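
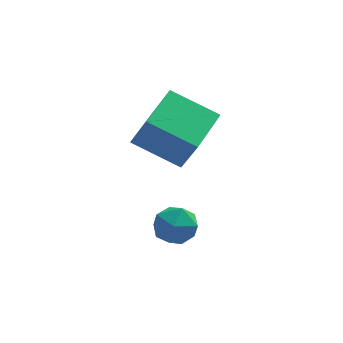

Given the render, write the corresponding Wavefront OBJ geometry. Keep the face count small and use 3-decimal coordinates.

v -4.787 -2.235 1.856
v -4.297 -2.71 3.112
v -4.003 -0.547 2.189
v -3.513 -1.023 3.445
v -3.227 -2.797 1.035
v -2.737 -3.273 2.291
v -2.443 -1.11 1.368
v -1.953 -1.585 2.624
v -3.593 -3.012 -0.677
v -2.815 -3.229 -0.873
v -4.045 -4.171 -1.187
v -3.267 -4.388 -1.383
v -3.499 -4.35 -0.586
v -3.22 -3.634 -0.271
v -3.64 -3.766 -1.789
v -3.361 -3.05 -1.474
v -2.845 -3.695 -1.561
v -2.757 -4.056 -0.818
v -4.103 -3.344 -1.242
v -4.015 -3.705 -0.499
f 2 4 1
f 5 2 1
f 1 4 3
f 3 5 1
f 2 8 4
f 6 2 5
f 6 8 2
f 4 8 3
f 7 5 3
f 3 8 7
f 7 6 5
f 8 6 7
f 9 20 14
f 9 14 10
f 9 10 16
f 9 16 19
f 9 19 20
f 10 14 18
f 14 20 13
f 20 19 11
f 19 16 15
f 16 10 17
f 12 18 13
f 12 13 11
f 12 11 15
f 12 15 17
f 12 17 18
f 13 18 14
f 11 13 20
f 15 11 19
f 17 15 16
f 18 17 10



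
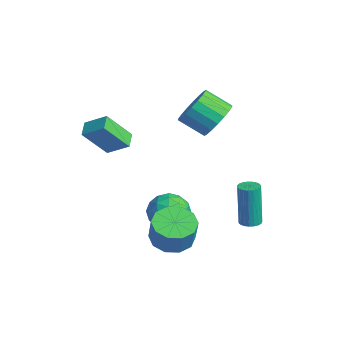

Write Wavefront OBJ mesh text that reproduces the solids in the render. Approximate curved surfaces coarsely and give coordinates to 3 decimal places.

v 0.299 0.786 -3.238
v 1.229 0.339 -3.035
v 0.151 -0.159 -4.645
v 1.081 -0.606 -4.442
v 0.254 -0.81 -3.825
v 0.346 -0.226 -2.956
v 1.034 0.406 -4.724
v 1.126 0.99 -3.855
v 1.683 0.104 -3.954
v 1.201 -0.647 -3.398
v 0.179 0.827 -4.282
v -0.303 0.076 -3.726
v 0.777 0.646 -3.013
v 0.603 -0.466 -4.667
v 0.117 -0.586 -4.304
v 0.664 -0.848 -4.185
v 0.258 0.314 -2.966
v 0.804 0.051 -2.847
v 0.231 -0.624 -3.311
v 0.576 0.129 -4.833
v 1.122 -0.134 -4.714
v 0.716 1.028 -3.495
v 1.263 0.766 -3.376
v 1.149 0.804 -4.369
v 1.591 0.245 -3.434
v 1.504 -0.311 -4.261
v 1.476 0.284 -4.427
v 1.53 0.627 -3.916
v 1.307 -0.197 -3.107
v 1.22 -0.753 -3.934
v 0.734 -0.872 -3.572
v 0.788 -0.529 -3.061
v 1.574 -0.335 -3.647
v 0.16 0.933 -3.746
v 0.073 0.377 -4.573
v 0.592 0.709 -4.619
v 0.646 1.052 -4.108
v -0.124 0.491 -3.419
v -0.211 -0.065 -4.246
v -0.15 -0.447 -3.764
v -0.096 -0.104 -3.253
v -0.194 0.515 -4.033
v 2.662 -0.661 -4.025
v 3.6 -0.737 -4.416
v 4.137 -0.855 -3.107
v 3.198 -0.779 -2.715
v 3.482 -0.127 -4.313
v 4.018 -0.245 -3.003
v 3.049 0.279 -4.099
v 3.586 0.162 -2.79
v 2.469 0.326 -3.857
v 3.006 0.209 -2.548
v 1.963 -0.004 -3.679
v 2.499 -0.121 -2.37
v 1.723 -0.585 -3.633
v 2.26 -0.703 -2.324
v 1.842 -1.195 -3.737
v 2.378 -1.313 -2.427
v 2.274 -1.602 -3.95
v 2.811 -1.719 -2.641
v 2.854 -1.649 -4.192
v 3.391 -1.766 -2.883
v 3.361 -1.319 -4.37
v 3.897 -1.436 -3.061
v -0.264 2.974 0.779
v 0.516 2.874 1.473
v -0.315 1.965 2.276
v -1.096 2.066 1.581
v 0.277 3.239 1.639
v -0.555 2.331 2.441
v -0.07 3.552 1.634
v -0.902 2.643 2.436
v -0.456 3.751 1.459
v -1.287 2.842 2.262
v -0.803 3.795 1.15
v -1.635 2.887 1.953
v -1.044 3.677 0.767
v -1.875 2.769 1.57
v -1.131 3.42 0.387
v -1.962 2.512 1.19
v -1.045 3.075 0.084
v -1.876 2.166 0.887
v -0.805 2.709 -0.081
v -1.637 1.801 0.721
v -0.458 2.397 -0.076
v -1.29 1.488 0.726
v -0.073 2.198 0.098
v -0.904 1.289 0.901
v 0.275 2.153 0.407
v -0.557 1.245 1.21
v 0.515 2.271 0.79
v -0.316 1.363 1.593
v 0.602 2.528 1.17
v -0.229 1.62 1.973
v 3.277 2.824 -3.702
v 3.789 2.754 -3.641
v 3.534 2.787 -1.476
v 3.023 2.856 -1.538
v 3.773 2.97 -3.646
v 3.519 3.002 -1.481
v 3.672 3.16 -3.661
v 3.417 3.193 -1.496
v 3.502 3.292 -3.683
v 3.247 3.325 -1.518
v 3.293 3.344 -3.708
v 3.039 3.376 -1.543
v 3.082 3.305 -3.733
v 2.827 3.337 -1.568
v 2.904 3.183 -3.752
v 2.65 3.215 -1.587
v 2.791 2.999 -3.762
v 2.537 3.031 -1.597
v 2.762 2.785 -3.762
v 2.508 2.817 -1.598
v 2.822 2.577 -3.752
v 2.568 2.61 -1.587
v 2.961 2.412 -3.733
v 2.706 2.445 -1.569
v 3.154 2.319 -3.709
v 2.9 2.351 -1.544
v 3.369 2.312 -3.684
v 3.114 2.345 -1.519
v 3.568 2.394 -3.662
v 3.313 2.427 -1.497
v 3.716 2.551 -3.647
v 3.462 2.583 -1.482
v -3.25 -2.235 0.333
v -2.48 -1.475 0.997
v -3.154 -1.062 -1.12
v -2.385 -0.302 -0.456
v -2.575 -2.658 0.036
v -1.806 -1.898 0.7
v -2.48 -1.485 -1.417
v -1.71 -0.725 -0.753
f 1 38 17
f 38 12 41
f 17 41 6
f 38 41 17
f 1 17 13
f 17 6 18
f 13 18 2
f 17 18 13
f 1 13 22
f 13 2 23
f 22 23 8
f 13 23 22
f 1 22 34
f 22 8 37
f 34 37 11
f 22 37 34
f 1 34 38
f 34 11 42
f 38 42 12
f 34 42 38
f 2 18 29
f 18 6 32
f 29 32 10
f 18 32 29
f 6 41 19
f 41 12 40
f 19 40 5
f 41 40 19
f 12 42 39
f 42 11 35
f 39 35 3
f 42 35 39
f 11 37 36
f 37 8 24
f 36 24 7
f 37 24 36
f 8 23 28
f 23 2 25
f 28 25 9
f 23 25 28
f 4 30 16
f 30 10 31
f 16 31 5
f 30 31 16
f 4 16 14
f 16 5 15
f 14 15 3
f 16 15 14
f 4 14 21
f 14 3 20
f 21 20 7
f 14 20 21
f 4 21 26
f 21 7 27
f 26 27 9
f 21 27 26
f 4 26 30
f 26 9 33
f 30 33 10
f 26 33 30
f 5 31 19
f 31 10 32
f 19 32 6
f 31 32 19
f 3 15 39
f 15 5 40
f 39 40 12
f 15 40 39
f 7 20 36
f 20 3 35
f 36 35 11
f 20 35 36
f 9 27 28
f 27 7 24
f 28 24 8
f 27 24 28
f 10 33 29
f 33 9 25
f 29 25 2
f 33 25 29
f 44 43 47
f 44 47 45
f 45 47 48
f 45 48 46
f 47 43 49
f 47 49 48
f 48 49 50
f 48 50 46
f 49 43 51
f 49 51 50
f 50 51 52
f 50 52 46
f 51 43 53
f 51 53 52
f 52 53 54
f 52 54 46
f 53 43 55
f 53 55 54
f 54 55 56
f 54 56 46
f 55 43 57
f 55 57 56
f 56 57 58
f 56 58 46
f 57 43 59
f 57 59 58
f 58 59 60
f 58 60 46
f 59 43 61
f 59 61 60
f 60 61 62
f 60 62 46
f 61 43 63
f 61 63 62
f 62 63 64
f 62 64 46
f 63 43 44
f 63 44 64
f 64 44 45
f 64 45 46
f 66 65 69
f 66 69 67
f 67 69 70
f 67 70 68
f 69 65 71
f 69 71 70
f 70 71 72
f 70 72 68
f 71 65 73
f 71 73 72
f 72 73 74
f 72 74 68
f 73 65 75
f 73 75 74
f 74 75 76
f 74 76 68
f 75 65 77
f 75 77 76
f 76 77 78
f 76 78 68
f 77 65 79
f 77 79 78
f 78 79 80
f 78 80 68
f 79 65 81
f 79 81 80
f 80 81 82
f 80 82 68
f 81 65 83
f 81 83 82
f 82 83 84
f 82 84 68
f 83 65 85
f 83 85 84
f 84 85 86
f 84 86 68
f 85 65 87
f 85 87 86
f 86 87 88
f 86 88 68
f 87 65 89
f 87 89 88
f 88 89 90
f 88 90 68
f 89 65 91
f 89 91 90
f 90 91 92
f 90 92 68
f 91 65 93
f 91 93 92
f 92 93 94
f 92 94 68
f 93 65 66
f 93 66 94
f 94 66 67
f 94 67 68
f 96 95 99
f 96 99 97
f 97 99 100
f 97 100 98
f 99 95 101
f 99 101 100
f 100 101 102
f 100 102 98
f 101 95 103
f 101 103 102
f 102 103 104
f 102 104 98
f 103 95 105
f 103 105 104
f 104 105 106
f 104 106 98
f 105 95 107
f 105 107 106
f 106 107 108
f 106 108 98
f 107 95 109
f 107 109 108
f 108 109 110
f 108 110 98
f 109 95 111
f 109 111 110
f 110 111 112
f 110 112 98
f 111 95 113
f 111 113 112
f 112 113 114
f 112 114 98
f 113 95 115
f 113 115 114
f 114 115 116
f 114 116 98
f 115 95 117
f 115 117 116
f 116 117 118
f 116 118 98
f 117 95 119
f 117 119 118
f 118 119 120
f 118 120 98
f 119 95 121
f 119 121 120
f 120 121 122
f 120 122 98
f 121 95 123
f 121 123 122
f 122 123 124
f 122 124 98
f 123 95 125
f 123 125 124
f 124 125 126
f 124 126 98
f 125 95 96
f 125 96 126
f 126 96 97
f 126 97 98
f 128 130 127
f 131 128 127
f 127 130 129
f 129 131 127
f 128 134 130
f 132 128 131
f 132 134 128
f 130 134 129
f 133 131 129
f 129 134 133
f 133 132 131
f 134 132 133



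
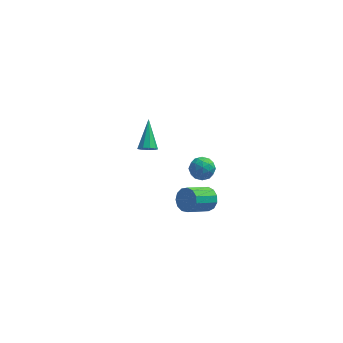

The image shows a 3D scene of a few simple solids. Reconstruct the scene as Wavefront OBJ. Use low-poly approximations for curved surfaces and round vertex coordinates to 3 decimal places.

v 0.345 -0.143 0.026
v 0.704 0.028 -0.606
v 0.716 -1.288 -0.074
v 1.075 -1.117 -0.706
v 1.321 -0.851 -0.053
v 1.092 -0.144 0.009
v 0.328 -1.116 -0.689
v 0.099 -0.409 -0.627
v 0.694 -0.573 -1.048
v 1.307 -0.409 -0.655
v 0.113 -0.851 -0.025
v 0.726 -0.687 0.368
v 0.492 0.043 -0.281
v 0.928 -1.303 -0.399
v 1.072 -1.147 -0.015
v 1.283 -1.046 -0.387
v 0.72 -0.058 0.08
v 0.931 0.043 -0.291
v 1.293 -0.474 0.034
v 0.489 -1.303 -0.389
v 0.7 -1.202 -0.76
v 0.137 -0.214 -0.293
v 0.348 -0.113 -0.665
v 0.127 -0.786 -0.714
v 0.697 -0.21 -0.912
v 0.915 -0.883 -0.971
v 0.476 -0.883 -0.961
v 0.341 -0.466 -0.924
v 1.057 -0.113 -0.681
v 1.275 -0.786 -0.74
v 1.42 -0.63 -0.356
v 1.285 -0.214 -0.32
v 1.051 -0.467 -0.941
v 0.145 -0.474 0.06
v 0.363 -1.147 0.001
v 0.135 -1.046 -0.36
v 0 -0.63 -0.324
v 0.505 -0.377 0.291
v 0.723 -1.05 0.232
v 1.079 -0.794 0.244
v 0.944 -0.377 0.281
v 0.369 -0.793 0.261
v -2.14 3.069 -2.574
v -1.736 3.29 -2.91
v -2.06 4.611 -1.466
v -2.089 3.399 -3.036
v -2.465 3.353 -2.946
v -2.69 3.175 -2.681
v -2.657 2.947 -2.367
v -2.382 2.776 -2.149
v -1.994 2.743 -2.13
v -1.675 2.862 -2.319
v -1.573 3.078 -2.627
v 0.895 -2.829 -0.597
v 1.239 -2.647 0.009
v 0.149 -3.429 0.863
v -0.195 -3.611 0.257
v 0.971 -2.352 -0.063
v -0.119 -3.134 0.791
v 0.678 -2.208 -0.304
v -0.412 -2.99 0.549
v 0.455 -2.261 -0.639
v -0.635 -3.043 0.215
v 0.371 -2.495 -0.96
v -0.719 -3.277 -0.106
v 0.454 -2.834 -1.165
v -0.636 -3.616 -0.312
v 0.676 -3.172 -1.191
v -0.414 -3.954 -0.337
v 0.969 -3.401 -1.027
v -0.121 -4.183 -0.174
v 1.238 -3.449 -0.727
v 0.148 -4.231 0.126
v 1.398 -3.299 -0.386
v 0.308 -4.081 0.468
v 1.398 -3 -0.111
v 0.308 -3.783 0.742
f 1 38 17
f 38 12 41
f 17 41 6
f 38 41 17
f 1 17 13
f 17 6 18
f 13 18 2
f 17 18 13
f 1 13 22
f 13 2 23
f 22 23 8
f 13 23 22
f 1 22 34
f 22 8 37
f 34 37 11
f 22 37 34
f 1 34 38
f 34 11 42
f 38 42 12
f 34 42 38
f 2 18 29
f 18 6 32
f 29 32 10
f 18 32 29
f 6 41 19
f 41 12 40
f 19 40 5
f 41 40 19
f 12 42 39
f 42 11 35
f 39 35 3
f 42 35 39
f 11 37 36
f 37 8 24
f 36 24 7
f 37 24 36
f 8 23 28
f 23 2 25
f 28 25 9
f 23 25 28
f 4 30 16
f 30 10 31
f 16 31 5
f 30 31 16
f 4 16 14
f 16 5 15
f 14 15 3
f 16 15 14
f 4 14 21
f 14 3 20
f 21 20 7
f 14 20 21
f 4 21 26
f 21 7 27
f 26 27 9
f 21 27 26
f 4 26 30
f 26 9 33
f 30 33 10
f 26 33 30
f 5 31 19
f 31 10 32
f 19 32 6
f 31 32 19
f 3 15 39
f 15 5 40
f 39 40 12
f 15 40 39
f 7 20 36
f 20 3 35
f 36 35 11
f 20 35 36
f 9 27 28
f 27 7 24
f 28 24 8
f 27 24 28
f 10 33 29
f 33 9 25
f 29 25 2
f 33 25 29
f 44 43 46
f 44 46 45
f 46 43 47
f 46 47 45
f 47 43 48
f 47 48 45
f 48 43 49
f 48 49 45
f 49 43 50
f 49 50 45
f 50 43 51
f 50 51 45
f 51 43 52
f 51 52 45
f 52 43 53
f 52 53 45
f 53 43 44
f 53 44 45
f 55 54 58
f 55 58 56
f 56 58 59
f 56 59 57
f 58 54 60
f 58 60 59
f 59 60 61
f 59 61 57
f 60 54 62
f 60 62 61
f 61 62 63
f 61 63 57
f 62 54 64
f 62 64 63
f 63 64 65
f 63 65 57
f 64 54 66
f 64 66 65
f 65 66 67
f 65 67 57
f 66 54 68
f 66 68 67
f 67 68 69
f 67 69 57
f 68 54 70
f 68 70 69
f 69 70 71
f 69 71 57
f 70 54 72
f 70 72 71
f 71 72 73
f 71 73 57
f 72 54 74
f 72 74 73
f 73 74 75
f 73 75 57
f 74 54 76
f 74 76 75
f 75 76 77
f 75 77 57
f 76 54 55
f 76 55 77
f 77 55 56
f 77 56 57



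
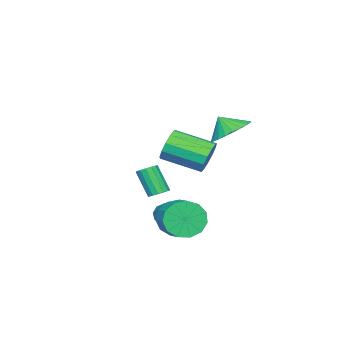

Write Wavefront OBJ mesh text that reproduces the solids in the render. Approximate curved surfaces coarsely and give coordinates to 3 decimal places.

v -1.378 -0.165 -2.404
v -0.911 -0.21 -2.882
v -0.322 0.305 -1.416
v -1.07 0.173 -2.894
v -1.347 0.426 -2.718
v -1.635 0.453 -2.423
v -1.826 0.245 -2.12
v -1.845 -0.12 -1.925
v -1.686 -0.503 -1.914
v -1.409 -0.756 -2.089
v -1.12 -0.783 -2.385
v -0.93 -0.575 -2.688
v -2.89 1.11 0.889
v -2.515 1.476 1.633
v -1.975 -0.384 2.275
v -2.35 -0.75 1.531
v -3.003 1.375 1.752
v -2.464 -0.484 2.394
v -3.456 1.19 1.597
v -2.916 -0.669 2.24
v -3.728 0.98 1.217
v -3.189 -0.88 1.86
v -3.735 0.811 0.733
v -3.196 -1.049 1.376
v -3.473 0.736 0.298
v -2.934 -1.123 0.941
v -3.026 0.781 0.051
v -2.487 -1.079 0.694
v -2.536 0.929 0.07
v -1.996 -0.93 0.713
v -2.158 1.135 0.348
v -1.618 -0.724 0.991
v -2.012 1.333 0.799
v -1.473 -0.526 1.441
v -2.145 1.46 1.277
v -1.606 -0.399 1.92
v 0.66 1.61 -1.465
v 1.201 1.547 -2.339
v 1.821 2.286 -2.01
v 1.28 2.35 -1.135
v 0.783 1.938 -2.433
v 1.403 2.678 -2.104
v 0.326 2.226 -2.22
v 0.946 2.966 -1.89
v -0.024 2.318 -1.767
v 0.596 3.058 -1.437
v -0.158 2.185 -1.218
v 0.462 2.925 -0.888
v -0.032 1.87 -0.747
v 0.588 2.61 -0.418
v 0.314 1.472 -0.504
v 0.934 2.212 -0.175
v 0.77 1.118 -0.567
v 1.39 1.858 -0.237
v 1.191 0.92 -0.914
v 1.811 1.66 -0.584
v 1.443 0.941 -1.436
v 2.063 1.681 -1.107
v 1.447 1.175 -1.968
v 2.067 1.915 -1.638
v -3.757 -2.068 -2.408
v -3.507 -1.667 -2.127
v -3.732 -2.491 -0.751
v -3.983 -2.892 -1.032
v -3.782 -1.595 -2.129
v -4.007 -2.418 -0.753
v -4.051 -1.649 -2.206
v -4.276 -2.473 -0.829
v -4.241 -1.816 -2.337
v -4.466 -2.64 -0.96
v -4.301 -2.05 -2.487
v -4.527 -2.874 -1.11
v -4.216 -2.289 -2.616
v -4.442 -3.113 -1.239
v -4.008 -2.469 -2.689
v -4.233 -3.293 -1.313
v -3.733 -2.542 -2.687
v -3.958 -3.365 -1.311
v -3.464 -2.487 -2.611
v -3.689 -3.311 -1.234
v -3.274 -2.32 -2.48
v -3.499 -3.144 -1.103
v -3.213 -2.086 -2.33
v -3.439 -2.91 -0.953
v -3.298 -1.847 -2.201
v -3.524 -2.671 -0.824
v -1.026 3.274 3.522
v -0.551 4.044 4.055
v -0.954 2.666 4.338
v -0.944 4.117 4.143
v -1.35 4.061 4.137
v -1.706 3.885 4.038
v -1.959 3.617 3.859
v -2.07 3.296 3.63
v -2.022 2.972 3.384
v -1.822 2.694 3.159
v -1.501 2.504 2.99
v -1.107 2.432 2.901
v -0.702 2.487 2.907
v -0.345 2.663 3.007
v -0.092 2.932 3.185
v 0.018 3.252 3.414
v -0.03 3.576 3.66
v -0.23 3.855 3.885
f 2 1 4
f 2 4 3
f 4 1 5
f 4 5 3
f 5 1 6
f 5 6 3
f 6 1 7
f 6 7 3
f 7 1 8
f 7 8 3
f 8 1 9
f 8 9 3
f 9 1 10
f 9 10 3
f 10 1 11
f 10 11 3
f 11 1 12
f 11 12 3
f 12 1 2
f 12 2 3
f 14 13 17
f 14 17 15
f 15 17 18
f 15 18 16
f 17 13 19
f 17 19 18
f 18 19 20
f 18 20 16
f 19 13 21
f 19 21 20
f 20 21 22
f 20 22 16
f 21 13 23
f 21 23 22
f 22 23 24
f 22 24 16
f 23 13 25
f 23 25 24
f 24 25 26
f 24 26 16
f 25 13 27
f 25 27 26
f 26 27 28
f 26 28 16
f 27 13 29
f 27 29 28
f 28 29 30
f 28 30 16
f 29 13 31
f 29 31 30
f 30 31 32
f 30 32 16
f 31 13 33
f 31 33 32
f 32 33 34
f 32 34 16
f 33 13 35
f 33 35 34
f 34 35 36
f 34 36 16
f 35 13 14
f 35 14 36
f 36 14 15
f 36 15 16
f 38 37 41
f 38 41 39
f 39 41 42
f 39 42 40
f 41 37 43
f 41 43 42
f 42 43 44
f 42 44 40
f 43 37 45
f 43 45 44
f 44 45 46
f 44 46 40
f 45 37 47
f 45 47 46
f 46 47 48
f 46 48 40
f 47 37 49
f 47 49 48
f 48 49 50
f 48 50 40
f 49 37 51
f 49 51 50
f 50 51 52
f 50 52 40
f 51 37 53
f 51 53 52
f 52 53 54
f 52 54 40
f 53 37 55
f 53 55 54
f 54 55 56
f 54 56 40
f 55 37 57
f 55 57 56
f 56 57 58
f 56 58 40
f 57 37 59
f 57 59 58
f 58 59 60
f 58 60 40
f 59 37 38
f 59 38 60
f 60 38 39
f 60 39 40
f 62 61 65
f 62 65 63
f 63 65 66
f 63 66 64
f 65 61 67
f 65 67 66
f 66 67 68
f 66 68 64
f 67 61 69
f 67 69 68
f 68 69 70
f 68 70 64
f 69 61 71
f 69 71 70
f 70 71 72
f 70 72 64
f 71 61 73
f 71 73 72
f 72 73 74
f 72 74 64
f 73 61 75
f 73 75 74
f 74 75 76
f 74 76 64
f 75 61 77
f 75 77 76
f 76 77 78
f 76 78 64
f 77 61 79
f 77 79 78
f 78 79 80
f 78 80 64
f 79 61 81
f 79 81 80
f 80 81 82
f 80 82 64
f 81 61 83
f 81 83 82
f 82 83 84
f 82 84 64
f 83 61 85
f 83 85 84
f 84 85 86
f 84 86 64
f 85 61 62
f 85 62 86
f 86 62 63
f 86 63 64
f 88 87 90
f 88 90 89
f 90 87 91
f 90 91 89
f 91 87 92
f 91 92 89
f 92 87 93
f 92 93 89
f 93 87 94
f 93 94 89
f 94 87 95
f 94 95 89
f 95 87 96
f 95 96 89
f 96 87 97
f 96 97 89
f 97 87 98
f 97 98 89
f 98 87 99
f 98 99 89
f 99 87 100
f 99 100 89
f 100 87 101
f 100 101 89
f 101 87 102
f 101 102 89
f 102 87 103
f 102 103 89
f 103 87 104
f 103 104 89
f 104 87 88
f 104 88 89



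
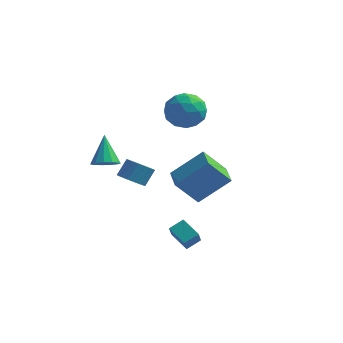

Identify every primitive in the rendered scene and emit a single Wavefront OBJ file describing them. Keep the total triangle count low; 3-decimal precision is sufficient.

v -1.988 -1.92 -0.013
v -1.478 -1.529 -0.455
v -1.203 -0.909 0.411
v -1.712 -1.3 0.853
v -1.771 -1.345 -0.494
v -1.495 -0.725 0.372
v -2.106 -1.276 -0.437
v -1.83 -0.656 0.429
v -2.418 -1.334 -0.296
v -2.142 -0.714 0.57
v -2.644 -1.508 -0.099
v -2.369 -0.888 0.767
v -2.741 -1.764 0.115
v -2.466 -1.144 0.981
v -2.689 -2.051 0.304
v -2.413 -1.43 1.169
v -2.497 -2.311 0.429
v -2.222 -1.691 1.295
v -2.205 -2.495 0.468
v -1.929 -1.875 1.334
v -1.87 -2.564 0.411
v -1.594 -1.944 1.277
v -1.558 -2.506 0.27
v -1.282 -1.886 1.136
v -1.331 -2.332 0.073
v -1.056 -1.712 0.939
v -1.234 -2.076 -0.141
v -0.959 -1.456 0.725
v -1.287 -1.79 -0.329
v -1.011 -1.169 0.536
v -3.558 -1.468 0.632
v -2.862 -1.138 0.624
v -4.002 -0.492 2.128
v -3.12 -0.886 0.383
v -3.517 -0.818 0.221
v -3.927 -0.957 0.189
v -4.219 -1.258 0.299
v -4.302 -1.626 0.514
v -4.148 -1.943 0.767
v -3.807 -2.11 0.977
v -3.387 -2.072 1.078
v -3.021 -1.843 1.037
v -2.825 -1.495 0.868
v 1.795 -2.533 -0.441
v 0.815 -3.151 0.91
v 1.083 -1.317 -0.402
v 0.103 -1.935 0.95
v 3.217 -1.745 0.95
v 2.237 -2.363 2.302
v 2.505 -0.529 0.99
v 1.525 -1.147 2.341
v -1.382 4.781 2.521
v -0.594 4.34 1.716
v -1.846 2.96 3.064
v -1.058 2.519 2.259
v -0.659 3.11 3.236
v -0.372 4.235 2.9
v -2.068 3.065 1.88
v -1.781 4.19 1.544
v -1.018 3.28 1.32
v -0.147 3.307 2.158
v -2.293 3.993 2.622
v -1.422 4.02 3.46
v -0.947 4.721 2.071
v -1.493 2.579 2.709
v -1.258 2.927 3.283
v -0.795 2.668 2.81
v -0.816 4.659 2.767
v -0.353 4.4 2.294
v -0.391 3.676 3.187
v -2.087 2.9 2.486
v -1.624 2.641 2.013
v -1.645 4.632 1.97
v -1.182 4.373 1.497
v -2.049 3.624 1.593
v -0.734 3.838 1.365
v -1.006 2.767 1.684
v -1.6 3.088 1.461
v -1.431 3.75 1.264
v -0.221 3.854 1.858
v -0.494 2.784 2.177
v -0.259 3.131 2.751
v -0.091 3.793 2.553
v -0.471 3.231 1.625
v -1.946 4.516 2.603
v -2.219 3.446 2.922
v -2.349 3.507 2.227
v -2.181 4.169 2.029
v -1.434 4.533 3.096
v -1.706 3.462 3.415
v -1.009 3.55 3.516
v -0.84 4.212 3.319
v -1.969 4.069 3.155
v 1.371 -2.994 -3.619
v 1.511 -3.693 -2.742
v 0.391 -2.511 -3.077
v 0.531 -3.21 -2.2
v 1.889 -2.39 -3.22
v 2.029 -3.089 -2.343
v 0.909 -1.907 -2.678
v 1.049 -2.606 -1.801
f 2 1 5
f 2 5 3
f 3 5 6
f 3 6 4
f 5 1 7
f 5 7 6
f 6 7 8
f 6 8 4
f 7 1 9
f 7 9 8
f 8 9 10
f 8 10 4
f 9 1 11
f 9 11 10
f 10 11 12
f 10 12 4
f 11 1 13
f 11 13 12
f 12 13 14
f 12 14 4
f 13 1 15
f 13 15 14
f 14 15 16
f 14 16 4
f 15 1 17
f 15 17 16
f 16 17 18
f 16 18 4
f 17 1 19
f 17 19 18
f 18 19 20
f 18 20 4
f 19 1 21
f 19 21 20
f 20 21 22
f 20 22 4
f 21 1 23
f 21 23 22
f 22 23 24
f 22 24 4
f 23 1 25
f 23 25 24
f 24 25 26
f 24 26 4
f 25 1 27
f 25 27 26
f 26 27 28
f 26 28 4
f 27 1 29
f 27 29 28
f 28 29 30
f 28 30 4
f 29 1 2
f 29 2 30
f 30 2 3
f 30 3 4
f 32 31 34
f 32 34 33
f 34 31 35
f 34 35 33
f 35 31 36
f 35 36 33
f 36 31 37
f 36 37 33
f 37 31 38
f 37 38 33
f 38 31 39
f 38 39 33
f 39 31 40
f 39 40 33
f 40 31 41
f 40 41 33
f 41 31 42
f 41 42 33
f 42 31 43
f 42 43 33
f 43 31 32
f 43 32 33
f 45 47 44
f 48 45 44
f 44 47 46
f 46 48 44
f 45 51 47
f 49 45 48
f 49 51 45
f 47 51 46
f 50 48 46
f 46 51 50
f 50 49 48
f 51 49 50
f 52 89 68
f 89 63 92
f 68 92 57
f 89 92 68
f 52 68 64
f 68 57 69
f 64 69 53
f 68 69 64
f 52 64 73
f 64 53 74
f 73 74 59
f 64 74 73
f 52 73 85
f 73 59 88
f 85 88 62
f 73 88 85
f 52 85 89
f 85 62 93
f 89 93 63
f 85 93 89
f 53 69 80
f 69 57 83
f 80 83 61
f 69 83 80
f 57 92 70
f 92 63 91
f 70 91 56
f 92 91 70
f 63 93 90
f 93 62 86
f 90 86 54
f 93 86 90
f 62 88 87
f 88 59 75
f 87 75 58
f 88 75 87
f 59 74 79
f 74 53 76
f 79 76 60
f 74 76 79
f 55 81 67
f 81 61 82
f 67 82 56
f 81 82 67
f 55 67 65
f 67 56 66
f 65 66 54
f 67 66 65
f 55 65 72
f 65 54 71
f 72 71 58
f 65 71 72
f 55 72 77
f 72 58 78
f 77 78 60
f 72 78 77
f 55 77 81
f 77 60 84
f 81 84 61
f 77 84 81
f 56 82 70
f 82 61 83
f 70 83 57
f 82 83 70
f 54 66 90
f 66 56 91
f 90 91 63
f 66 91 90
f 58 71 87
f 71 54 86
f 87 86 62
f 71 86 87
f 60 78 79
f 78 58 75
f 79 75 59
f 78 75 79
f 61 84 80
f 84 60 76
f 80 76 53
f 84 76 80
f 95 97 94
f 98 95 94
f 94 97 96
f 96 98 94
f 95 101 97
f 99 95 98
f 99 101 95
f 97 101 96
f 100 98 96
f 96 101 100
f 100 99 98
f 101 99 100



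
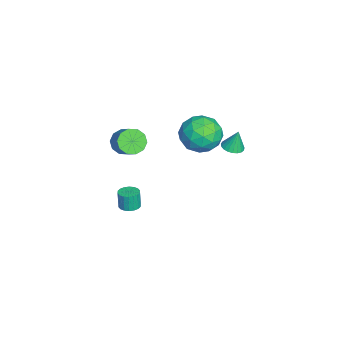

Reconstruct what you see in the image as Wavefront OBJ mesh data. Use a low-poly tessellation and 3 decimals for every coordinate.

v 1.246 1.389 4.146
v 2.177 1.374 3.311
v 0.223 0.046 3.029
v 1.154 0.031 2.194
v 1.325 -0.462 3.331
v 1.958 0.367 4.021
v 0.442 1.053 2.319
v 1.075 1.882 3.009
v 1.681 1.166 2.182
v 2.226 0.23 2.807
v 0.174 1.19 3.533
v 0.719 0.254 4.158
v 1.802 1.499 3.827
v 0.598 -0.079 2.513
v 0.699 -0.369 3.181
v 1.247 -0.378 2.69
v 1.673 0.908 4.244
v 2.22 0.899 3.753
v 1.719 -0.181 3.765
v 0.18 0.521 2.587
v 0.727 0.512 2.096
v 1.153 1.798 3.65
v 1.701 1.789 3.159
v 0.681 1.601 2.575
v 2.057 1.368 2.672
v 1.455 0.579 2.015
v 1.037 1.18 2.089
v 1.409 1.667 2.495
v 2.378 0.818 3.039
v 1.776 0.029 2.383
v 1.877 -0.261 3.051
v 2.249 0.226 3.457
v 2.086 0.696 2.376
v 0.624 1.391 3.957
v 0.022 0.602 3.301
v 0.151 1.194 2.883
v 0.523 1.681 3.289
v 0.945 0.841 4.325
v 0.343 0.052 3.668
v 0.991 -0.247 3.845
v 1.363 0.24 4.251
v 0.314 0.724 3.964
v 0.883 2.375 1.982
v 1.478 2.147 2.039
v 0.877 2.665 3.198
v 1.522 2.402 1.978
v 1.456 2.653 1.918
v 1.291 2.856 1.87
v 1.055 2.975 1.84
v 0.789 2.991 1.835
v 0.54 2.901 1.856
v 0.35 2.72 1.898
v 0.252 2.479 1.955
v 0.263 2.22 2.016
v 0.381 1.988 2.072
v 0.586 1.823 2.112
v 0.842 1.754 2.129
v 1.106 1.792 2.122
v 1.33 1.931 2.089
v -0.574 -3.467 0.866
v -0.123 -3.232 0.198
v 0.786 -2.738 0.985
v 0.334 -2.973 1.654
v -0.442 -2.842 0.321
v 0.467 -2.348 1.109
v -0.811 -2.69 0.652
v 0.097 -2.196 1.44
v -1.091 -2.835 1.066
v -0.182 -2.341 1.853
v -1.173 -3.221 1.402
v -0.264 -2.727 2.19
v -1.026 -3.702 1.535
v -0.117 -3.208 2.322
v -0.707 -4.092 1.411
v 0.202 -3.598 2.199
v -0.337 -4.244 1.08
v 0.571 -3.75 1.868
v -0.058 -4.099 0.667
v 0.851 -3.605 1.454
v 0.024 -3.713 0.33
v 0.933 -3.219 1.118
v -0.513 -3.254 -4.535
v -0.103 -3.718 -4.507
v -0.237 -3.77 -3.417
v -0.647 -3.306 -3.445
v 0.055 -3.494 -4.477
v -0.078 -3.547 -3.387
v 0.101 -3.222 -4.458
v -0.032 -3.275 -3.368
v 0.025 -2.957 -4.455
v -0.108 -3.01 -3.364
v -0.157 -2.751 -4.467
v -0.291 -2.803 -3.377
v -0.41 -2.644 -4.493
v -0.544 -2.696 -3.403
v -0.684 -2.658 -4.527
v -0.817 -2.71 -3.437
v -0.923 -2.79 -4.563
v -1.057 -2.842 -3.473
v -1.082 -3.013 -4.593
v -1.215 -3.066 -3.503
v -1.128 -3.285 -4.612
v -1.261 -3.338 -3.522
v -1.052 -3.55 -4.616
v -1.185 -3.603 -3.525
v -0.869 -3.757 -4.603
v -1.003 -3.809 -3.513
v -0.616 -3.864 -4.577
v -0.75 -3.916 -3.487
v -0.343 -3.85 -4.543
v -0.476 -3.902 -3.453
f 1 38 17
f 38 12 41
f 17 41 6
f 38 41 17
f 1 17 13
f 17 6 18
f 13 18 2
f 17 18 13
f 1 13 22
f 13 2 23
f 22 23 8
f 13 23 22
f 1 22 34
f 22 8 37
f 34 37 11
f 22 37 34
f 1 34 38
f 34 11 42
f 38 42 12
f 34 42 38
f 2 18 29
f 18 6 32
f 29 32 10
f 18 32 29
f 6 41 19
f 41 12 40
f 19 40 5
f 41 40 19
f 12 42 39
f 42 11 35
f 39 35 3
f 42 35 39
f 11 37 36
f 37 8 24
f 36 24 7
f 37 24 36
f 8 23 28
f 23 2 25
f 28 25 9
f 23 25 28
f 4 30 16
f 30 10 31
f 16 31 5
f 30 31 16
f 4 16 14
f 16 5 15
f 14 15 3
f 16 15 14
f 4 14 21
f 14 3 20
f 21 20 7
f 14 20 21
f 4 21 26
f 21 7 27
f 26 27 9
f 21 27 26
f 4 26 30
f 26 9 33
f 30 33 10
f 26 33 30
f 5 31 19
f 31 10 32
f 19 32 6
f 31 32 19
f 3 15 39
f 15 5 40
f 39 40 12
f 15 40 39
f 7 20 36
f 20 3 35
f 36 35 11
f 20 35 36
f 9 27 28
f 27 7 24
f 28 24 8
f 27 24 28
f 10 33 29
f 33 9 25
f 29 25 2
f 33 25 29
f 44 43 46
f 44 46 45
f 46 43 47
f 46 47 45
f 47 43 48
f 47 48 45
f 48 43 49
f 48 49 45
f 49 43 50
f 49 50 45
f 50 43 51
f 50 51 45
f 51 43 52
f 51 52 45
f 52 43 53
f 52 53 45
f 53 43 54
f 53 54 45
f 54 43 55
f 54 55 45
f 55 43 56
f 55 56 45
f 56 43 57
f 56 57 45
f 57 43 58
f 57 58 45
f 58 43 59
f 58 59 45
f 59 43 44
f 59 44 45
f 61 60 64
f 61 64 62
f 62 64 65
f 62 65 63
f 64 60 66
f 64 66 65
f 65 66 67
f 65 67 63
f 66 60 68
f 66 68 67
f 67 68 69
f 67 69 63
f 68 60 70
f 68 70 69
f 69 70 71
f 69 71 63
f 70 60 72
f 70 72 71
f 71 72 73
f 71 73 63
f 72 60 74
f 72 74 73
f 73 74 75
f 73 75 63
f 74 60 76
f 74 76 75
f 75 76 77
f 75 77 63
f 76 60 78
f 76 78 77
f 77 78 79
f 77 79 63
f 78 60 80
f 78 80 79
f 79 80 81
f 79 81 63
f 80 60 61
f 80 61 81
f 81 61 62
f 81 62 63
f 83 82 86
f 83 86 84
f 84 86 87
f 84 87 85
f 86 82 88
f 86 88 87
f 87 88 89
f 87 89 85
f 88 82 90
f 88 90 89
f 89 90 91
f 89 91 85
f 90 82 92
f 90 92 91
f 91 92 93
f 91 93 85
f 92 82 94
f 92 94 93
f 93 94 95
f 93 95 85
f 94 82 96
f 94 96 95
f 95 96 97
f 95 97 85
f 96 82 98
f 96 98 97
f 97 98 99
f 97 99 85
f 98 82 100
f 98 100 99
f 99 100 101
f 99 101 85
f 100 82 102
f 100 102 101
f 101 102 103
f 101 103 85
f 102 82 104
f 102 104 103
f 103 104 105
f 103 105 85
f 104 82 106
f 104 106 105
f 105 106 107
f 105 107 85
f 106 82 108
f 106 108 107
f 107 108 109
f 107 109 85
f 108 82 110
f 108 110 109
f 109 110 111
f 109 111 85
f 110 82 83
f 110 83 111
f 111 83 84
f 111 84 85



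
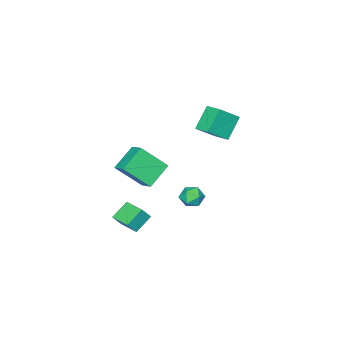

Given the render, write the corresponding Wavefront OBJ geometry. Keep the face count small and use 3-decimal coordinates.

v 1.503 -3.452 -0.157
v 1.843 -2.521 0.344
v 2.838 -3.446 -1.075
v 3.178 -2.516 -0.574
v 2.422 -4.504 1.174
v 2.762 -3.574 1.675
v 3.757 -4.499 0.256
v 4.097 -3.568 0.757
v 3.448 -4.376 -4.221
v 2.452 -4.276 -3.506
v 3.654 -3.097 -4.111
v 2.658 -2.998 -3.396
v 3.962 -4.522 -3.484
v 2.966 -4.423 -2.769
v 4.168 -3.244 -3.374
v 3.172 -3.144 -2.659
v -1.374 -1.395 3.222
v -0.301 -1.803 4.125
v -1.199 -0.371 3.477
v -0.126 -0.778 4.379
v -0.354 -1.282 2.061
v 0.719 -1.689 2.963
v -0.179 -0.257 2.315
v 0.894 -0.665 3.218
v 1.617 -0.637 -1.991
v 2.166 -0.952 -1.636
v 0.874 -1.428 -1.544
v 1.423 -1.743 -1.189
v 1.193 -1.083 -0.992
v 1.653 -0.595 -1.268
v 1.387 -1.785 -1.912
v 1.847 -1.297 -2.188
v 2.024 -1.662 -1.587
v 1.904 -1.228 -1.018
v 1.136 -1.152 -2.162
v 1.016 -0.718 -1.593
f 2 4 1
f 5 2 1
f 1 4 3
f 3 5 1
f 2 8 4
f 6 2 5
f 6 8 2
f 4 8 3
f 7 5 3
f 3 8 7
f 7 6 5
f 8 6 7
f 10 12 9
f 13 10 9
f 9 12 11
f 11 13 9
f 10 16 12
f 14 10 13
f 14 16 10
f 12 16 11
f 15 13 11
f 11 16 15
f 15 14 13
f 16 14 15
f 18 20 17
f 21 18 17
f 17 20 19
f 19 21 17
f 18 24 20
f 22 18 21
f 22 24 18
f 20 24 19
f 23 21 19
f 19 24 23
f 23 22 21
f 24 22 23
f 25 36 30
f 25 30 26
f 25 26 32
f 25 32 35
f 25 35 36
f 26 30 34
f 30 36 29
f 36 35 27
f 35 32 31
f 32 26 33
f 28 34 29
f 28 29 27
f 28 27 31
f 28 31 33
f 28 33 34
f 29 34 30
f 27 29 36
f 31 27 35
f 33 31 32
f 34 33 26



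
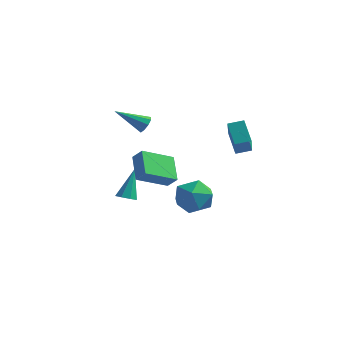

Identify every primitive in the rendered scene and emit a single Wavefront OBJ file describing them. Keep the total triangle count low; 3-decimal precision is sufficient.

v 3.2 -2.786 2.402
v 2.477 -1.993 3.316
v 2.772 -1.6 1.034
v 2.049 -0.807 1.948
v 3.911 -2.333 2.572
v 3.188 -1.54 3.486
v 3.483 -1.147 1.204
v 2.76 -0.354 2.118
v -1.492 -3.146 2.947
v -1.318 -2.851 3.39
v -2.888 -3.774 3.913
v -1.559 -2.641 3.179
v -1.768 -2.667 2.859
v -1.848 -2.917 2.581
v -1.762 -3.275 2.474
v -1.549 -3.572 2.588
v -1.309 -3.67 2.87
v -1.155 -3.523 3.189
v -1.159 -3.199 3.394
v -0.811 -4.63 0.339
v -1.557 -3.428 1.188
v -1.386 -4.549 -0.281
v -2.133 -3.347 0.568
v 0.333 -3.293 -0.548
v -0.414 -2.091 0.301
v -0.243 -3.212 -1.168
v -0.989 -2.01 -0.319
v 0.443 -2.101 -1.469
v 1.588 -1.96 -1.646
v 0.592 -3.92 -1.954
v 1.737 -3.779 -2.131
v 1.303 -3.729 -1.049
v 1.211 -2.605 -0.749
v 0.969 -3.275 -2.851
v 0.877 -2.151 -2.551
v 1.913 -2.685 -2.5
v 2.12 -2.966 -1.386
v 0.06 -2.914 -2.214
v 0.267 -3.195 -1.1
v -3.803 -0.693 -4.29
v -3.366 -1.079 -4.052
v -3.777 0.373 -2.61
v -3.173 -0.707 -4.291
v -3.349 -0.327 -4.529
v -3.791 -0.162 -4.628
v -4.24 -0.308 -4.528
v -4.433 -0.679 -4.289
v -4.256 -1.059 -4.05
v -3.814 -1.225 -3.952
f 2 4 1
f 5 2 1
f 1 4 3
f 3 5 1
f 2 8 4
f 6 2 5
f 6 8 2
f 4 8 3
f 7 5 3
f 3 8 7
f 7 6 5
f 8 6 7
f 10 9 12
f 10 12 11
f 12 9 13
f 12 13 11
f 13 9 14
f 13 14 11
f 14 9 15
f 14 15 11
f 15 9 16
f 15 16 11
f 16 9 17
f 16 17 11
f 17 9 18
f 17 18 11
f 18 9 19
f 18 19 11
f 19 9 10
f 19 10 11
f 21 23 20
f 24 21 20
f 20 23 22
f 22 24 20
f 21 27 23
f 25 21 24
f 25 27 21
f 23 27 22
f 26 24 22
f 22 27 26
f 26 25 24
f 27 25 26
f 28 39 33
f 28 33 29
f 28 29 35
f 28 35 38
f 28 38 39
f 29 33 37
f 33 39 32
f 39 38 30
f 38 35 34
f 35 29 36
f 31 37 32
f 31 32 30
f 31 30 34
f 31 34 36
f 31 36 37
f 32 37 33
f 30 32 39
f 34 30 38
f 36 34 35
f 37 36 29
f 41 40 43
f 41 43 42
f 43 40 44
f 43 44 42
f 44 40 45
f 44 45 42
f 45 40 46
f 45 46 42
f 46 40 47
f 46 47 42
f 47 40 48
f 47 48 42
f 48 40 49
f 48 49 42
f 49 40 41
f 49 41 42



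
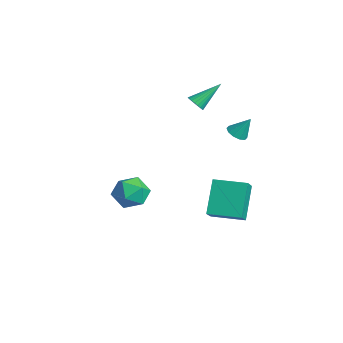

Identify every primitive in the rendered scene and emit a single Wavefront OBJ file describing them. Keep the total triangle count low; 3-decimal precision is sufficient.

v 0.793 2.108 -2.135
v 1.625 1.464 -1.273
v 1.863 3.467 -2.151
v 2.695 2.824 -1.289
v 1.825 1.276 -3.751
v 2.657 0.633 -2.889
v 2.895 2.636 -3.767
v 3.727 1.992 -2.905
v 2.598 -2.99 -0.002
v 3.302 -3.146 -0.679
v 3.338 -3.994 0.999
v 4.042 -4.15 0.322
v 3.971 -3.271 0.768
v 3.514 -2.65 0.15
v 3.126 -4.49 0.17
v 2.669 -3.869 -0.448
v 3.628 -4.073 -0.572
v 4.15 -3.319 -0.203
v 2.49 -3.821 0.523
v 3.012 -3.067 0.892
v -0.245 1.415 3.047
v -0.042 1.123 3.441
v -0.275 2.805 4.093
v 0.13 1.195 3.35
v 0.245 1.3 3.214
v 0.285 1.422 3.052
v 0.244 1.544 2.89
v 0.129 1.645 2.751
v -0.043 1.712 2.658
v -0.246 1.733 2.624
v -0.449 1.706 2.654
v -0.621 1.634 2.744
v -0.735 1.529 2.881
v -0.775 1.407 3.043
v -0.735 1.286 3.205
v -0.62 1.184 3.344
v -0.447 1.118 3.437
v -0.245 1.096 3.471
v 2.7 2.179 2.384
v 3.252 2.043 2.27
v 3.04 2.721 3.376
v 3.183 2.361 2.119
v 2.929 2.609 2.07
v 2.588 2.694 2.141
v 2.29 2.581 2.305
v 2.148 2.315 2.499
v 2.217 1.997 2.649
v 2.471 1.749 2.698
v 2.812 1.664 2.627
v 3.11 1.777 2.464
f 2 4 1
f 5 2 1
f 1 4 3
f 3 5 1
f 2 8 4
f 6 2 5
f 6 8 2
f 4 8 3
f 7 5 3
f 3 8 7
f 7 6 5
f 8 6 7
f 9 20 14
f 9 14 10
f 9 10 16
f 9 16 19
f 9 19 20
f 10 14 18
f 14 20 13
f 20 19 11
f 19 16 15
f 16 10 17
f 12 18 13
f 12 13 11
f 12 11 15
f 12 15 17
f 12 17 18
f 13 18 14
f 11 13 20
f 15 11 19
f 17 15 16
f 18 17 10
f 22 21 24
f 22 24 23
f 24 21 25
f 24 25 23
f 25 21 26
f 25 26 23
f 26 21 27
f 26 27 23
f 27 21 28
f 27 28 23
f 28 21 29
f 28 29 23
f 29 21 30
f 29 30 23
f 30 21 31
f 30 31 23
f 31 21 32
f 31 32 23
f 32 21 33
f 32 33 23
f 33 21 34
f 33 34 23
f 34 21 35
f 34 35 23
f 35 21 36
f 35 36 23
f 36 21 37
f 36 37 23
f 37 21 38
f 37 38 23
f 38 21 22
f 38 22 23
f 40 39 42
f 40 42 41
f 42 39 43
f 42 43 41
f 43 39 44
f 43 44 41
f 44 39 45
f 44 45 41
f 45 39 46
f 45 46 41
f 46 39 47
f 46 47 41
f 47 39 48
f 47 48 41
f 48 39 49
f 48 49 41
f 49 39 50
f 49 50 41
f 50 39 40
f 50 40 41



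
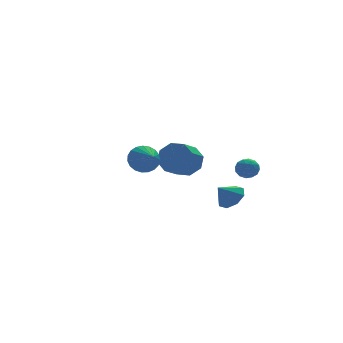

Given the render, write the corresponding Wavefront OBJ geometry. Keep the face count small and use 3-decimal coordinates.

v -2.168 -0.421 0.509
v -1.426 -0.2 0.987
v -2.192 -1.859 1.211
v -1.705 -0.084 1.215
v -2.063 -0.026 1.321
v -2.44 -0.036 1.287
v -2.769 -0.113 1.118
v -2.995 -0.244 0.843
v -3.077 -0.405 0.511
v -3.003 -0.569 0.178
v -2.783 -0.707 -0.097
v -2.458 -0.796 -0.268
v -2.082 -0.821 -0.305
v -1.721 -0.776 -0.2
v -1.437 -0.67 0.026
v -1.28 -0.521 0.336
v -1.276 -0.355 0.676
v 2.224 4.149 -2.014
v 2.829 4.186 -1.096
v 1.802 3.428 -0.388
v 1.196 3.391 -1.306
v 2.301 4.84 -1.161
v 1.274 4.081 -0.453
v 1.729 5.088 -1.725
v 0.702 4.33 -1.018
v 1.446 4.787 -2.459
v 0.419 4.028 -1.751
v 1.618 4.112 -2.932
v 0.591 3.354 -2.224
v 2.146 3.459 -2.867
v 1.119 2.7 -2.159
v 2.718 3.21 -2.302
v 1.691 2.452 -1.595
v 3.001 3.512 -1.569
v 1.974 2.753 -0.861
v 2.023 -2.817 -0.188
v 2.563 -2.457 -0.433
v 2.717 -3.423 0.453
v 3.257 -3.063 0.208
v 2.795 -2.755 0.624
v 2.365 -2.381 0.228
v 2.915 -3.499 -0.208
v 2.485 -3.125 -0.604
v 3.114 -2.878 -0.445
v 3.04 -2.418 0.07
v 2.24 -3.462 -0.05
v 2.166 -3.002 0.465
v 2.232 -2.584 -0.367
v 3.048 -3.296 0.387
v 2.777 -3.116 0.631
v 3.094 -2.904 0.488
v 2.116 -2.539 0.022
v 2.433 -2.327 -0.122
v 2.57 -2.503 0.499
v 2.847 -3.553 0.142
v 3.164 -3.341 -0.002
v 2.186 -2.976 -0.468
v 2.503 -2.764 -0.611
v 2.71 -3.377 -0.479
v 2.873 -2.619 -0.518
v 3.282 -2.976 -0.141
v 3.08 -3.232 -0.386
v 2.828 -3.012 -0.619
v 2.83 -2.349 -0.215
v 3.238 -2.705 0.162
v 2.966 -2.525 0.406
v 2.714 -2.305 0.173
v 3.154 -2.597 -0.223
v 2.042 -3.175 -0.142
v 2.45 -3.531 0.235
v 2.566 -3.575 -0.153
v 2.314 -3.355 -0.386
v 1.998 -2.904 0.161
v 2.407 -3.261 0.538
v 2.452 -2.868 0.639
v 2.2 -2.648 0.406
v 2.126 -3.283 0.243
v 1.694 -3.024 -1.899
v 2.109 -3.725 -1.567
v 0.886 -3.096 -1.041
v 2.333 -3.146 -1.307
v 2.183 -2.495 -1.394
v 1.746 -2.154 -1.777
v 1.278 -2.323 -2.231
v 1.054 -2.902 -2.491
v 1.204 -3.553 -2.404
v 1.641 -3.894 -2.021
f 2 1 4
f 2 4 3
f 4 1 5
f 4 5 3
f 5 1 6
f 5 6 3
f 6 1 7
f 6 7 3
f 7 1 8
f 7 8 3
f 8 1 9
f 8 9 3
f 9 1 10
f 9 10 3
f 10 1 11
f 10 11 3
f 11 1 12
f 11 12 3
f 12 1 13
f 12 13 3
f 13 1 14
f 13 14 3
f 14 1 15
f 14 15 3
f 15 1 16
f 15 16 3
f 16 1 17
f 16 17 3
f 17 1 2
f 17 2 3
f 19 18 22
f 19 22 20
f 20 22 23
f 20 23 21
f 22 18 24
f 22 24 23
f 23 24 25
f 23 25 21
f 24 18 26
f 24 26 25
f 25 26 27
f 25 27 21
f 26 18 28
f 26 28 27
f 27 28 29
f 27 29 21
f 28 18 30
f 28 30 29
f 29 30 31
f 29 31 21
f 30 18 32
f 30 32 31
f 31 32 33
f 31 33 21
f 32 18 34
f 32 34 33
f 33 34 35
f 33 35 21
f 34 18 19
f 34 19 35
f 35 19 20
f 35 20 21
f 36 73 52
f 73 47 76
f 52 76 41
f 73 76 52
f 36 52 48
f 52 41 53
f 48 53 37
f 52 53 48
f 36 48 57
f 48 37 58
f 57 58 43
f 48 58 57
f 36 57 69
f 57 43 72
f 69 72 46
f 57 72 69
f 36 69 73
f 69 46 77
f 73 77 47
f 69 77 73
f 37 53 64
f 53 41 67
f 64 67 45
f 53 67 64
f 41 76 54
f 76 47 75
f 54 75 40
f 76 75 54
f 47 77 74
f 77 46 70
f 74 70 38
f 77 70 74
f 46 72 71
f 72 43 59
f 71 59 42
f 72 59 71
f 43 58 63
f 58 37 60
f 63 60 44
f 58 60 63
f 39 65 51
f 65 45 66
f 51 66 40
f 65 66 51
f 39 51 49
f 51 40 50
f 49 50 38
f 51 50 49
f 39 49 56
f 49 38 55
f 56 55 42
f 49 55 56
f 39 56 61
f 56 42 62
f 61 62 44
f 56 62 61
f 39 61 65
f 61 44 68
f 65 68 45
f 61 68 65
f 40 66 54
f 66 45 67
f 54 67 41
f 66 67 54
f 38 50 74
f 50 40 75
f 74 75 47
f 50 75 74
f 42 55 71
f 55 38 70
f 71 70 46
f 55 70 71
f 44 62 63
f 62 42 59
f 63 59 43
f 62 59 63
f 45 68 64
f 68 44 60
f 64 60 37
f 68 60 64
f 79 78 81
f 79 81 80
f 81 78 82
f 81 82 80
f 82 78 83
f 82 83 80
f 83 78 84
f 83 84 80
f 84 78 85
f 84 85 80
f 85 78 86
f 85 86 80
f 86 78 87
f 86 87 80
f 87 78 79
f 87 79 80



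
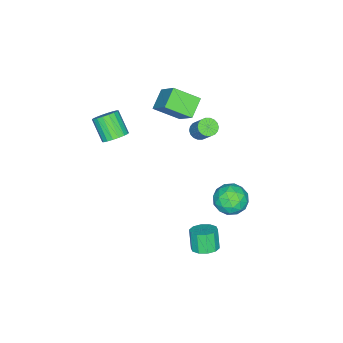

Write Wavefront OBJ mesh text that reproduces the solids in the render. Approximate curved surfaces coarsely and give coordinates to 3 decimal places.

v -2.2 2.591 -1.258
v -1.256 2.419 -1.604
v -2.764 1.341 -2.176
v -1.82 1.169 -2.522
v -2.05 0.973 -1.548
v -1.701 1.746 -0.98
v -2.319 2.014 -2.8
v -1.97 2.787 -2.232
v -1.329 2.063 -2.557
v -1.163 1.419 -1.783
v -2.857 2.341 -1.997
v -2.691 1.697 -1.223
v -1.679 2.615 -1.35
v -2.341 1.145 -2.43
v -2.476 1.03 -1.857
v -1.922 0.929 -2.061
v -1.94 2.219 -0.984
v -1.385 2.118 -1.187
v -1.852 1.268 -1.154
v -2.635 1.642 -2.593
v -2.08 1.541 -2.796
v -2.098 2.831 -1.719
v -1.544 2.73 -1.923
v -2.168 2.492 -2.626
v -1.167 2.304 -2.114
v -1.498 1.57 -2.653
v -1.792 2.066 -2.817
v -1.587 2.52 -2.483
v -1.069 1.926 -1.659
v -1.401 1.191 -2.199
v -1.536 1.076 -1.626
v -1.331 1.53 -1.292
v -1.112 1.717 -2.219
v -2.619 2.569 -1.581
v -2.951 1.834 -2.121
v -2.689 2.23 -2.488
v -2.484 2.684 -2.154
v -2.522 2.19 -1.127
v -2.853 1.456 -1.666
v -2.433 1.24 -1.297
v -2.228 1.694 -0.963
v -2.908 2.043 -1.561
v 0.76 -3.44 3.279
v 1.307 -3.231 3.715
v 0.828 -4.152 4.757
v 0.28 -4.36 4.321
v 1.07 -3.022 3.791
v 0.591 -3.942 4.833
v 0.772 -2.896 3.766
v 0.293 -3.816 4.807
v 0.471 -2.877 3.644
v -0.008 -3.797 4.685
v 0.228 -2.97 3.45
v -0.251 -3.89 4.491
v 0.09 -3.156 3.222
v -0.39 -4.076 4.264
v 0.084 -3.398 3.006
v -0.395 -4.318 4.047
v 0.212 -3.648 2.843
v -0.267 -4.569 3.885
v 0.449 -3.858 2.767
v -0.03 -4.778 3.809
v 0.747 -3.984 2.793
v 0.268 -4.904 3.834
v 1.048 -4.003 2.915
v 0.569 -4.923 3.956
v 1.291 -3.91 3.109
v 0.812 -4.83 4.15
v 1.43 -3.724 3.336
v 0.95 -4.644 4.378
v 1.435 -3.482 3.553
v 0.956 -4.402 4.594
v 2.755 3.095 -0.765
v 3.257 3.527 -0.458
v 2.887 3.197 0.612
v 2.385 2.765 0.305
v 2.88 3.769 -0.514
v 2.51 3.439 0.556
v 2.456 3.753 -0.666
v 2.085 3.423 0.405
v 2.146 3.486 -0.856
v 1.775 3.156 0.215
v 2.068 3.07 -1.011
v 1.698 2.74 0.06
v 2.253 2.663 -1.072
v 1.883 2.333 -0.002
v 2.63 2.421 -1.016
v 2.26 2.091 0.054
v 3.055 2.437 -0.865
v 2.684 2.107 0.206
v 3.365 2.704 -0.675
v 2.994 2.374 0.396
v 3.442 3.12 -0.52
v 3.072 2.79 0.551
v -2.509 -3.22 2.982
v -3.602 -3.347 3.636
v -3.133 -1.939 2.19
v -4.226 -2.066 2.844
v -1.834 -2.054 4.336
v -2.927 -2.181 4.99
v -2.458 -0.773 3.544
v -3.551 -0.9 4.198
v -3.906 -1.157 0.863
v -3.603 -0.809 0.512
v -3.13 -0.016 1.706
v -3.434 -0.363 2.057
v -3.832 -0.691 0.524
v -3.36 0.102 1.719
v -4.076 -0.666 0.604
v -3.604 0.127 1.799
v -4.287 -0.738 0.735
v -3.814 0.055 1.93
v -4.422 -0.893 0.891
v -3.949 -0.099 2.086
v -4.455 -1.1 1.042
v -3.982 -0.306 2.237
v -4.379 -1.318 1.157
v -3.907 -0.525 2.352
v -4.21 -1.504 1.214
v -3.737 -0.711 2.408
v -3.98 -1.622 1.201
v -3.508 -0.829 2.396
v -3.736 -1.647 1.121
v -3.264 -0.854 2.316
v -3.526 -1.575 0.99
v -3.053 -0.782 2.185
v -3.391 -1.421 0.834
v -2.918 -0.627 2.029
v -3.358 -1.214 0.683
v -2.885 -0.42 1.878
v -3.433 -0.995 0.568
v -2.961 -0.202 1.763
f 1 38 17
f 38 12 41
f 17 41 6
f 38 41 17
f 1 17 13
f 17 6 18
f 13 18 2
f 17 18 13
f 1 13 22
f 13 2 23
f 22 23 8
f 13 23 22
f 1 22 34
f 22 8 37
f 34 37 11
f 22 37 34
f 1 34 38
f 34 11 42
f 38 42 12
f 34 42 38
f 2 18 29
f 18 6 32
f 29 32 10
f 18 32 29
f 6 41 19
f 41 12 40
f 19 40 5
f 41 40 19
f 12 42 39
f 42 11 35
f 39 35 3
f 42 35 39
f 11 37 36
f 37 8 24
f 36 24 7
f 37 24 36
f 8 23 28
f 23 2 25
f 28 25 9
f 23 25 28
f 4 30 16
f 30 10 31
f 16 31 5
f 30 31 16
f 4 16 14
f 16 5 15
f 14 15 3
f 16 15 14
f 4 14 21
f 14 3 20
f 21 20 7
f 14 20 21
f 4 21 26
f 21 7 27
f 26 27 9
f 21 27 26
f 4 26 30
f 26 9 33
f 30 33 10
f 26 33 30
f 5 31 19
f 31 10 32
f 19 32 6
f 31 32 19
f 3 15 39
f 15 5 40
f 39 40 12
f 15 40 39
f 7 20 36
f 20 3 35
f 36 35 11
f 20 35 36
f 9 27 28
f 27 7 24
f 28 24 8
f 27 24 28
f 10 33 29
f 33 9 25
f 29 25 2
f 33 25 29
f 44 43 47
f 44 47 45
f 45 47 48
f 45 48 46
f 47 43 49
f 47 49 48
f 48 49 50
f 48 50 46
f 49 43 51
f 49 51 50
f 50 51 52
f 50 52 46
f 51 43 53
f 51 53 52
f 52 53 54
f 52 54 46
f 53 43 55
f 53 55 54
f 54 55 56
f 54 56 46
f 55 43 57
f 55 57 56
f 56 57 58
f 56 58 46
f 57 43 59
f 57 59 58
f 58 59 60
f 58 60 46
f 59 43 61
f 59 61 60
f 60 61 62
f 60 62 46
f 61 43 63
f 61 63 62
f 62 63 64
f 62 64 46
f 63 43 65
f 63 65 64
f 64 65 66
f 64 66 46
f 65 43 67
f 65 67 66
f 66 67 68
f 66 68 46
f 67 43 69
f 67 69 68
f 68 69 70
f 68 70 46
f 69 43 71
f 69 71 70
f 70 71 72
f 70 72 46
f 71 43 44
f 71 44 72
f 72 44 45
f 72 45 46
f 74 73 77
f 74 77 75
f 75 77 78
f 75 78 76
f 77 73 79
f 77 79 78
f 78 79 80
f 78 80 76
f 79 73 81
f 79 81 80
f 80 81 82
f 80 82 76
f 81 73 83
f 81 83 82
f 82 83 84
f 82 84 76
f 83 73 85
f 83 85 84
f 84 85 86
f 84 86 76
f 85 73 87
f 85 87 86
f 86 87 88
f 86 88 76
f 87 73 89
f 87 89 88
f 88 89 90
f 88 90 76
f 89 73 91
f 89 91 90
f 90 91 92
f 90 92 76
f 91 73 93
f 91 93 92
f 92 93 94
f 92 94 76
f 93 73 74
f 93 74 94
f 94 74 75
f 94 75 76
f 96 98 95
f 99 96 95
f 95 98 97
f 97 99 95
f 96 102 98
f 100 96 99
f 100 102 96
f 98 102 97
f 101 99 97
f 97 102 101
f 101 100 99
f 102 100 101
f 104 103 107
f 104 107 105
f 105 107 108
f 105 108 106
f 107 103 109
f 107 109 108
f 108 109 110
f 108 110 106
f 109 103 111
f 109 111 110
f 110 111 112
f 110 112 106
f 111 103 113
f 111 113 112
f 112 113 114
f 112 114 106
f 113 103 115
f 113 115 114
f 114 115 116
f 114 116 106
f 115 103 117
f 115 117 116
f 116 117 118
f 116 118 106
f 117 103 119
f 117 119 118
f 118 119 120
f 118 120 106
f 119 103 121
f 119 121 120
f 120 121 122
f 120 122 106
f 121 103 123
f 121 123 122
f 122 123 124
f 122 124 106
f 123 103 125
f 123 125 124
f 124 125 126
f 124 126 106
f 125 103 127
f 125 127 126
f 126 127 128
f 126 128 106
f 127 103 129
f 127 129 128
f 128 129 130
f 128 130 106
f 129 103 131
f 129 131 130
f 130 131 132
f 130 132 106
f 131 103 104
f 131 104 132
f 132 104 105
f 132 105 106



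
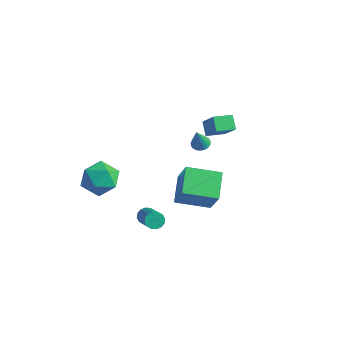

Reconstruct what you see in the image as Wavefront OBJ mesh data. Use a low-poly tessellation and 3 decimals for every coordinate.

v 2.043 -3.174 -1.142
v 2.411 -3.068 -1.536
v 3.886 -3.941 -0.393
v 3.517 -4.046 0.002
v 2.416 -2.839 -1.368
v 3.891 -3.711 -0.224
v 2.321 -2.699 -1.138
v 3.796 -3.572 0.005
v 2.151 -2.687 -0.91
v 3.626 -3.559 0.233
v 1.953 -2.805 -0.744
v 3.427 -3.677 0.4
v 1.778 -3.022 -0.684
v 3.253 -3.894 0.459
v 1.674 -3.279 -0.747
v 3.149 -4.152 0.396
v 1.669 -3.509 -0.916
v 3.144 -4.381 0.228
v 1.764 -3.648 -1.145
v 3.239 -4.521 -0.002
v 1.934 -3.661 -1.373
v 3.409 -4.533 -0.23
v 2.133 -3.543 -1.54
v 3.607 -4.415 -0.396
v 2.307 -3.326 -1.599
v 3.782 -4.198 -0.456
v 2.478 -1.526 -0.756
v 3.47 -1.939 0.931
v 1.549 -0.271 0.097
v 2.54 -0.684 1.784
v 3.88 -0.156 -1.244
v 4.871 -0.569 0.443
v 2.95 1.099 -0.391
v 3.942 0.686 1.296
v 0.743 2.78 1.266
v 0.132 3.17 1.926
v 1.236 3.808 1.115
v 0.625 4.198 1.775
v 1.875 2.422 2.525
v 1.264 2.812 3.185
v 2.368 3.45 2.374
v 1.757 3.84 3.034
v 1.742 1.309 2.107
v 2.234 1.108 1.963
v 1.918 0.771 3.453
v 2.288 1.317 2.039
v 2.248 1.524 2.127
v 2.12 1.694 2.212
v 1.927 1.798 2.278
v 1.702 1.816 2.315
v 1.484 1.747 2.316
v 1.311 1.602 2.28
v 1.212 1.407 2.215
v 1.205 1.194 2.131
v 1.291 1.001 2.043
v 1.454 0.862 1.966
v 1.668 0.799 1.913
v 1.895 0.825 1.894
v 2.095 0.934 1.912
v -1.271 -3.312 1.648
v -0.31 -2.881 1.075
v -1.25 -4.879 0.505
v -0.289 -4.448 -0.068
v -0.194 -4.817 1.069
v -0.207 -3.849 1.775
v -1.353 -3.911 -0.195
v -1.366 -2.943 0.511
v -0.361 -3.252 -0.064
v 0.356 -3.812 0.717
v -1.916 -3.948 0.863
v -1.199 -4.508 1.644
f 2 1 5
f 2 5 3
f 3 5 6
f 3 6 4
f 5 1 7
f 5 7 6
f 6 7 8
f 6 8 4
f 7 1 9
f 7 9 8
f 8 9 10
f 8 10 4
f 9 1 11
f 9 11 10
f 10 11 12
f 10 12 4
f 11 1 13
f 11 13 12
f 12 13 14
f 12 14 4
f 13 1 15
f 13 15 14
f 14 15 16
f 14 16 4
f 15 1 17
f 15 17 16
f 16 17 18
f 16 18 4
f 17 1 19
f 17 19 18
f 18 19 20
f 18 20 4
f 19 1 21
f 19 21 20
f 20 21 22
f 20 22 4
f 21 1 23
f 21 23 22
f 22 23 24
f 22 24 4
f 23 1 25
f 23 25 24
f 24 25 26
f 24 26 4
f 25 1 2
f 25 2 26
f 26 2 3
f 26 3 4
f 28 30 27
f 31 28 27
f 27 30 29
f 29 31 27
f 28 34 30
f 32 28 31
f 32 34 28
f 30 34 29
f 33 31 29
f 29 34 33
f 33 32 31
f 34 32 33
f 36 38 35
f 39 36 35
f 35 38 37
f 37 39 35
f 36 42 38
f 40 36 39
f 40 42 36
f 38 42 37
f 41 39 37
f 37 42 41
f 41 40 39
f 42 40 41
f 44 43 46
f 44 46 45
f 46 43 47
f 46 47 45
f 47 43 48
f 47 48 45
f 48 43 49
f 48 49 45
f 49 43 50
f 49 50 45
f 50 43 51
f 50 51 45
f 51 43 52
f 51 52 45
f 52 43 53
f 52 53 45
f 53 43 54
f 53 54 45
f 54 43 55
f 54 55 45
f 55 43 56
f 55 56 45
f 56 43 57
f 56 57 45
f 57 43 58
f 57 58 45
f 58 43 59
f 58 59 45
f 59 43 44
f 59 44 45
f 60 71 65
f 60 65 61
f 60 61 67
f 60 67 70
f 60 70 71
f 61 65 69
f 65 71 64
f 71 70 62
f 70 67 66
f 67 61 68
f 63 69 64
f 63 64 62
f 63 62 66
f 63 66 68
f 63 68 69
f 64 69 65
f 62 64 71
f 66 62 70
f 68 66 67
f 69 68 61



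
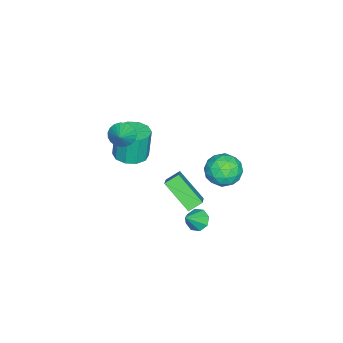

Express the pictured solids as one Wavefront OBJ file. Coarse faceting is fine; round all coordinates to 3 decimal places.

v 0.415 3.516 2.034
v 1.327 3.961 2.31
v 0.833 2.119 2.91
v 1.745 2.564 3.186
v 0.84 2.934 3.575
v 0.583 3.797 3.033
v 1.577 2.283 2.187
v 1.32 3.146 1.645
v 2.045 3.199 2.404
v 1.59 3.601 3.262
v 0.57 2.479 1.958
v 0.115 2.881 2.816
v 0.835 3.861 2.095
v 1.325 2.219 3.125
v 0.794 2.436 3.354
v 1.33 2.698 3.516
v 0.397 3.765 2.52
v 0.933 4.026 2.682
v 0.647 3.423 3.426
v 1.227 2.054 2.538
v 1.763 2.315 2.7
v 0.83 3.382 1.704
v 1.366 3.644 1.866
v 1.513 2.657 1.794
v 1.793 3.675 2.312
v 2.038 2.854 2.827
v 1.94 2.688 2.24
v 1.788 3.196 1.922
v 1.525 3.911 2.817
v 1.77 3.09 3.332
v 1.239 3.307 3.56
v 1.087 3.815 3.242
v 1.947 3.463 2.872
v 0.39 2.99 1.888
v 0.635 2.169 2.403
v 1.073 2.265 1.978
v 0.921 2.773 1.66
v 0.122 3.226 2.393
v 0.367 2.405 2.908
v 0.372 2.884 3.298
v 0.22 3.392 2.98
v 0.213 2.617 2.348
v 0.671 -2.584 3.344
v 1.073 -3.07 2.938
v 1.669 -2.336 4.036
v 1.115 -2.804 2.781
v 1.081 -2.499 2.722
v 0.975 -2.21 2.77
v 0.817 -1.985 2.917
v 0.634 -1.864 3.138
v 0.457 -1.867 3.395
v 0.317 -1.995 3.643
v 0.238 -2.224 3.839
v 0.234 -2.516 3.95
v 0.305 -2.819 3.955
v 0.44 -3.082 3.856
v 0.615 -3.259 3.667
v 0.799 -3.319 3.423
v 0.961 -3.252 3.165
v 0.86 1.6 -2.345
v 1.312 1.414 -2.845
v 1.74 1.24 -1.415
v 1.368 1.926 -2.699
v 1.126 2.248 -2.346
v 0.729 2.19 -1.991
v 0.408 1.787 -1.844
v 0.352 1.275 -1.99
v 0.593 0.953 -2.344
v 0.991 1.011 -2.698
v -3.337 -3.74 -2.263
v -2.497 -4.269 -2.144
v -2.703 -4.169 -0.238
v -3.543 -3.64 -0.357
v -2.345 -3.67 -2.159
v -2.551 -3.57 -0.253
v -2.572 -3.098 -2.214
v -2.778 -2.998 -0.308
v -3.091 -2.771 -2.288
v -3.297 -2.671 -0.381
v -3.704 -2.814 -2.352
v -3.91 -2.714 -0.445
v -4.177 -3.211 -2.382
v -4.383 -3.111 -0.476
v -4.329 -3.81 -2.367
v -4.535 -3.71 -0.461
v -4.102 -4.382 -2.312
v -4.308 -4.282 -0.406
v -3.583 -4.709 -2.239
v -3.789 -4.609 -0.332
v -2.97 -4.666 -2.175
v -3.176 -4.566 -0.268
v -2.31 0.046 -4.787
v -2.896 -1.53 -3.416
v -2.859 0.653 -4.324
v -3.445 -0.924 -2.953
v -0.955 0.464 -3.727
v -1.541 -1.113 -2.356
v -1.504 1.07 -3.264
v -2.09 -0.506 -1.893
f 1 38 17
f 38 12 41
f 17 41 6
f 38 41 17
f 1 17 13
f 17 6 18
f 13 18 2
f 17 18 13
f 1 13 22
f 13 2 23
f 22 23 8
f 13 23 22
f 1 22 34
f 22 8 37
f 34 37 11
f 22 37 34
f 1 34 38
f 34 11 42
f 38 42 12
f 34 42 38
f 2 18 29
f 18 6 32
f 29 32 10
f 18 32 29
f 6 41 19
f 41 12 40
f 19 40 5
f 41 40 19
f 12 42 39
f 42 11 35
f 39 35 3
f 42 35 39
f 11 37 36
f 37 8 24
f 36 24 7
f 37 24 36
f 8 23 28
f 23 2 25
f 28 25 9
f 23 25 28
f 4 30 16
f 30 10 31
f 16 31 5
f 30 31 16
f 4 16 14
f 16 5 15
f 14 15 3
f 16 15 14
f 4 14 21
f 14 3 20
f 21 20 7
f 14 20 21
f 4 21 26
f 21 7 27
f 26 27 9
f 21 27 26
f 4 26 30
f 26 9 33
f 30 33 10
f 26 33 30
f 5 31 19
f 31 10 32
f 19 32 6
f 31 32 19
f 3 15 39
f 15 5 40
f 39 40 12
f 15 40 39
f 7 20 36
f 20 3 35
f 36 35 11
f 20 35 36
f 9 27 28
f 27 7 24
f 28 24 8
f 27 24 28
f 10 33 29
f 33 9 25
f 29 25 2
f 33 25 29
f 44 43 46
f 44 46 45
f 46 43 47
f 46 47 45
f 47 43 48
f 47 48 45
f 48 43 49
f 48 49 45
f 49 43 50
f 49 50 45
f 50 43 51
f 50 51 45
f 51 43 52
f 51 52 45
f 52 43 53
f 52 53 45
f 53 43 54
f 53 54 45
f 54 43 55
f 54 55 45
f 55 43 56
f 55 56 45
f 56 43 57
f 56 57 45
f 57 43 58
f 57 58 45
f 58 43 59
f 58 59 45
f 59 43 44
f 59 44 45
f 61 60 63
f 61 63 62
f 63 60 64
f 63 64 62
f 64 60 65
f 64 65 62
f 65 60 66
f 65 66 62
f 66 60 67
f 66 67 62
f 67 60 68
f 67 68 62
f 68 60 69
f 68 69 62
f 69 60 61
f 69 61 62
f 71 70 74
f 71 74 72
f 72 74 75
f 72 75 73
f 74 70 76
f 74 76 75
f 75 76 77
f 75 77 73
f 76 70 78
f 76 78 77
f 77 78 79
f 77 79 73
f 78 70 80
f 78 80 79
f 79 80 81
f 79 81 73
f 80 70 82
f 80 82 81
f 81 82 83
f 81 83 73
f 82 70 84
f 82 84 83
f 83 84 85
f 83 85 73
f 84 70 86
f 84 86 85
f 85 86 87
f 85 87 73
f 86 70 88
f 86 88 87
f 87 88 89
f 87 89 73
f 88 70 90
f 88 90 89
f 89 90 91
f 89 91 73
f 90 70 71
f 90 71 91
f 91 71 72
f 91 72 73
f 93 95 92
f 96 93 92
f 92 95 94
f 94 96 92
f 93 99 95
f 97 93 96
f 97 99 93
f 95 99 94
f 98 96 94
f 94 99 98
f 98 97 96
f 99 97 98



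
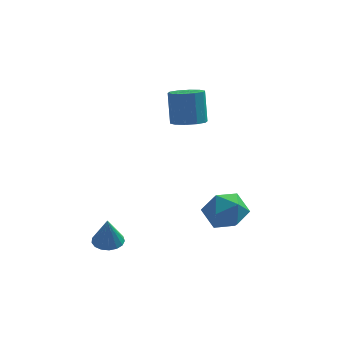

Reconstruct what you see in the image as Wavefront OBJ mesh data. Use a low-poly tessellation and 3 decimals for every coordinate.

v 2.682 0.139 -3.788
v 3.151 0.812 -4.589
v 4.369 -0.232 -3.111
v 4.838 0.441 -3.912
v 4.212 0.903 -3.07
v 3.17 1.132 -3.488
v 4.35 -0.552 -4.212
v 3.308 -0.323 -4.63
v 4.182 0.385 -4.85
v 4.097 1.284 -4.145
v 3.423 -0.704 -3.555
v 3.338 0.195 -2.85
v -1.046 -2.623 -4.404
v -0.33 -2.551 -4.41
v -0.994 -3.017 -2.916
v -0.444 -2.238 -4.323
v -0.695 -2.012 -4.255
v -1.027 -1.927 -4.22
v -1.364 -2.001 -4.228
v -1.628 -2.218 -4.276
v -1.758 -2.527 -4.353
v -1.726 -2.858 -4.442
v -1.538 -3.136 -4.522
v -1.237 -3.296 -4.575
v -0.893 -3.302 -4.589
v -0.584 -3.152 -4.56
v -0.381 -2.881 -4.496
v 1.827 2.775 0.367
v 2.614 2.499 0.532
v 2.44 3.009 2.218
v 1.653 3.285 2.053
v 2.646 3.002 0.383
v 2.472 3.512 2.069
v 2.365 3.418 0.228
v 2.191 3.928 1.914
v 1.879 3.588 0.126
v 1.705 4.099 1.812
v 1.373 3.448 0.116
v 1.199 3.958 1.802
v 1.04 3.051 0.202
v 0.866 3.561 1.888
v 1.008 2.548 0.351
v 0.834 3.058 2.037
v 1.289 2.132 0.506
v 1.115 2.642 2.192
v 1.775 1.961 0.608
v 1.601 2.472 2.294
v 2.281 2.102 0.618
v 2.107 2.612 2.304
f 1 12 6
f 1 6 2
f 1 2 8
f 1 8 11
f 1 11 12
f 2 6 10
f 6 12 5
f 12 11 3
f 11 8 7
f 8 2 9
f 4 10 5
f 4 5 3
f 4 3 7
f 4 7 9
f 4 9 10
f 5 10 6
f 3 5 12
f 7 3 11
f 9 7 8
f 10 9 2
f 14 13 16
f 14 16 15
f 16 13 17
f 16 17 15
f 17 13 18
f 17 18 15
f 18 13 19
f 18 19 15
f 19 13 20
f 19 20 15
f 20 13 21
f 20 21 15
f 21 13 22
f 21 22 15
f 22 13 23
f 22 23 15
f 23 13 24
f 23 24 15
f 24 13 25
f 24 25 15
f 25 13 26
f 25 26 15
f 26 13 27
f 26 27 15
f 27 13 14
f 27 14 15
f 29 28 32
f 29 32 30
f 30 32 33
f 30 33 31
f 32 28 34
f 32 34 33
f 33 34 35
f 33 35 31
f 34 28 36
f 34 36 35
f 35 36 37
f 35 37 31
f 36 28 38
f 36 38 37
f 37 38 39
f 37 39 31
f 38 28 40
f 38 40 39
f 39 40 41
f 39 41 31
f 40 28 42
f 40 42 41
f 41 42 43
f 41 43 31
f 42 28 44
f 42 44 43
f 43 44 45
f 43 45 31
f 44 28 46
f 44 46 45
f 45 46 47
f 45 47 31
f 46 28 48
f 46 48 47
f 47 48 49
f 47 49 31
f 48 28 29
f 48 29 49
f 49 29 30
f 49 30 31



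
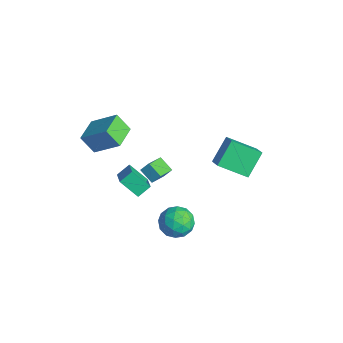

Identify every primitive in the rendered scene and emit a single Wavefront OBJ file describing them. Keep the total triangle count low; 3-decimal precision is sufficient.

v 1.17 2.365 0.762
v 0.52 3.618 2.107
v 2.053 4.011 -0.344
v 1.404 5.264 1.002
v 2.156 2.236 1.358
v 1.507 3.489 2.704
v 3.04 3.882 0.253
v 2.39 5.135 1.598
v 3.264 -0.461 -3.537
v 3.787 -0.896 -2.575
v 1.573 -0.564 -2.665
v 2.096 -0.999 -1.703
v 2.277 0.122 -2.015
v 3.322 0.185 -2.554
v 2.038 -1.645 -2.686
v 3.083 -1.582 -3.225
v 3.029 -1.629 -2.05
v 3.176 -0.536 -1.635
v 2.184 -0.924 -3.605
v 2.331 0.169 -3.19
v 3.674 -0.669 -3.133
v 1.686 -0.791 -2.107
v 1.792 -0.132 -2.29
v 2.1 -0.388 -1.725
v 3.401 -0.034 -3.12
v 3.708 -0.29 -2.555
v 2.82 0.309 -2.226
v 1.652 -1.17 -2.685
v 1.959 -1.426 -2.12
v 3.26 -1.072 -3.515
v 3.568 -1.328 -2.95
v 2.54 -1.769 -3.014
v 3.536 -1.356 -2.259
v 2.542 -1.416 -1.746
v 2.508 -1.796 -2.324
v 3.122 -1.759 -2.64
v 3.622 -0.714 -2.015
v 2.628 -0.774 -1.502
v 2.735 -0.115 -1.685
v 3.349 -0.078 -2.002
v 3.177 -1.144 -1.706
v 2.732 -0.686 -3.738
v 1.738 -0.746 -3.225
v 2.011 -1.382 -3.238
v 2.625 -1.345 -3.555
v 2.818 -0.044 -3.494
v 1.824 -0.104 -2.981
v 2.238 0.299 -2.6
v 2.852 0.336 -2.916
v 2.183 -0.316 -3.534
v 1.724 -2.632 2.708
v 1.922 -2.166 3.34
v 1 -1.543 2.13
v 1.198 -1.076 2.762
v 2.642 -2.304 2.178
v 2.84 -1.837 2.81
v 1.918 -1.214 1.6
v 2.116 -0.748 2.232
v -2.02 -4.88 3.344
v -0.82 -3.694 4.628
v -3.232 -3.659 3.349
v -2.032 -2.473 4.634
v -1.408 -4.267 2.206
v -0.208 -3.081 3.491
v -2.62 -3.046 2.212
v -1.42 -1.86 3.496
v 2.581 -4.475 3.923
v 3.758 -4.811 4.539
v 2.52 -3.662 4.485
v 3.697 -3.998 5.1
v 3.363 -3.682 2.86
v 4.54 -4.018 3.475
v 3.302 -2.869 3.421
v 4.479 -3.205 4.037
f 2 4 1
f 5 2 1
f 1 4 3
f 3 5 1
f 2 8 4
f 6 2 5
f 6 8 2
f 4 8 3
f 7 5 3
f 3 8 7
f 7 6 5
f 8 6 7
f 9 46 25
f 46 20 49
f 25 49 14
f 46 49 25
f 9 25 21
f 25 14 26
f 21 26 10
f 25 26 21
f 9 21 30
f 21 10 31
f 30 31 16
f 21 31 30
f 9 30 42
f 30 16 45
f 42 45 19
f 30 45 42
f 9 42 46
f 42 19 50
f 46 50 20
f 42 50 46
f 10 26 37
f 26 14 40
f 37 40 18
f 26 40 37
f 14 49 27
f 49 20 48
f 27 48 13
f 49 48 27
f 20 50 47
f 50 19 43
f 47 43 11
f 50 43 47
f 19 45 44
f 45 16 32
f 44 32 15
f 45 32 44
f 16 31 36
f 31 10 33
f 36 33 17
f 31 33 36
f 12 38 24
f 38 18 39
f 24 39 13
f 38 39 24
f 12 24 22
f 24 13 23
f 22 23 11
f 24 23 22
f 12 22 29
f 22 11 28
f 29 28 15
f 22 28 29
f 12 29 34
f 29 15 35
f 34 35 17
f 29 35 34
f 12 34 38
f 34 17 41
f 38 41 18
f 34 41 38
f 13 39 27
f 39 18 40
f 27 40 14
f 39 40 27
f 11 23 47
f 23 13 48
f 47 48 20
f 23 48 47
f 15 28 44
f 28 11 43
f 44 43 19
f 28 43 44
f 17 35 36
f 35 15 32
f 36 32 16
f 35 32 36
f 18 41 37
f 41 17 33
f 37 33 10
f 41 33 37
f 52 54 51
f 55 52 51
f 51 54 53
f 53 55 51
f 52 58 54
f 56 52 55
f 56 58 52
f 54 58 53
f 57 55 53
f 53 58 57
f 57 56 55
f 58 56 57
f 60 62 59
f 63 60 59
f 59 62 61
f 61 63 59
f 60 66 62
f 64 60 63
f 64 66 60
f 62 66 61
f 65 63 61
f 61 66 65
f 65 64 63
f 66 64 65
f 68 70 67
f 71 68 67
f 67 70 69
f 69 71 67
f 68 74 70
f 72 68 71
f 72 74 68
f 70 74 69
f 73 71 69
f 69 74 73
f 73 72 71
f 74 72 73



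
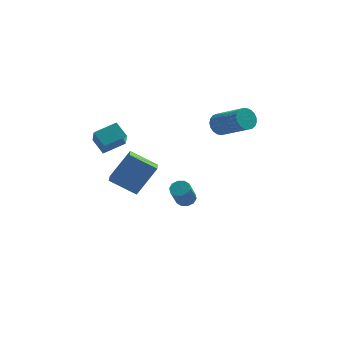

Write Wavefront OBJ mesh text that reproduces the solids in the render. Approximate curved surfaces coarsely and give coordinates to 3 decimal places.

v 0.635 0.317 -3.316
v 1.029 -0.097 -3.41
v 0.68 -0.712 -2.179
v 0.285 -0.297 -2.084
v 1.189 0.169 -3.232
v 0.84 -0.445 -2.001
v 1.138 0.492 -3.086
v 0.788 -0.122 -1.854
v 0.894 0.749 -3.027
v 0.544 0.134 -1.796
v 0.551 0.84 -3.079
v 0.201 0.225 -1.847
v 0.24 0.732 -3.221
v -0.109 0.117 -1.99
v 0.08 0.465 -3.399
v -0.269 -0.149 -2.168
v 0.132 0.142 -3.546
v -0.218 -0.472 -2.314
v 0.376 -0.114 -3.604
v 0.026 -0.729 -2.373
v 0.719 -0.205 -3.553
v 0.369 -0.82 -2.321
v 2.572 3.319 0.593
v 2.855 3.046 -0.022
v 4.212 1.808 1.152
v 3.928 2.081 1.767
v 3.032 3.288 0.027
v 4.389 2.049 1.201
v 3.13 3.534 0.175
v 4.487 2.296 1.349
v 3.131 3.744 0.394
v 4.488 2.506 1.568
v 3.036 3.88 0.648
v 4.392 2.642 1.822
v 2.86 3.919 0.893
v 4.217 2.681 2.067
v 2.634 3.854 1.085
v 3.991 2.616 2.259
v 2.398 3.697 1.193
v 3.755 2.459 2.367
v 2.191 3.475 1.197
v 3.548 2.236 2.37
v 2.051 3.225 1.096
v 3.408 1.987 2.27
v 2 2.992 0.908
v 3.357 1.754 2.082
v 2.048 2.815 0.666
v 3.405 1.577 1.84
v 2.187 2.726 0.412
v 3.544 1.487 1.585
v 2.392 2.739 0.188
v 3.749 1.501 1.362
v 2.628 2.852 0.035
v 3.985 1.614 1.209
v -3.674 1.804 -0.045
v -4.229 2.538 0.576
v -3.758 2.722 -1.203
v -4.313 3.455 -0.582
v -2.447 2.405 0.342
v -3.002 3.138 0.963
v -2.531 3.322 -0.816
v -3.086 4.056 -0.195
v -2.036 -4.476 0.312
v -3.42 -4.112 1.135
v -1.989 -3.389 -0.089
v -3.372 -3.025 0.733
v -0.988 -3.955 1.847
v -2.371 -3.591 2.669
v -0.94 -2.868 1.445
v -2.324 -2.504 2.268
f 2 1 5
f 2 5 3
f 3 5 6
f 3 6 4
f 5 1 7
f 5 7 6
f 6 7 8
f 6 8 4
f 7 1 9
f 7 9 8
f 8 9 10
f 8 10 4
f 9 1 11
f 9 11 10
f 10 11 12
f 10 12 4
f 11 1 13
f 11 13 12
f 12 13 14
f 12 14 4
f 13 1 15
f 13 15 14
f 14 15 16
f 14 16 4
f 15 1 17
f 15 17 16
f 16 17 18
f 16 18 4
f 17 1 19
f 17 19 18
f 18 19 20
f 18 20 4
f 19 1 21
f 19 21 20
f 20 21 22
f 20 22 4
f 21 1 2
f 21 2 22
f 22 2 3
f 22 3 4
f 24 23 27
f 24 27 25
f 25 27 28
f 25 28 26
f 27 23 29
f 27 29 28
f 28 29 30
f 28 30 26
f 29 23 31
f 29 31 30
f 30 31 32
f 30 32 26
f 31 23 33
f 31 33 32
f 32 33 34
f 32 34 26
f 33 23 35
f 33 35 34
f 34 35 36
f 34 36 26
f 35 23 37
f 35 37 36
f 36 37 38
f 36 38 26
f 37 23 39
f 37 39 38
f 38 39 40
f 38 40 26
f 39 23 41
f 39 41 40
f 40 41 42
f 40 42 26
f 41 23 43
f 41 43 42
f 42 43 44
f 42 44 26
f 43 23 45
f 43 45 44
f 44 45 46
f 44 46 26
f 45 23 47
f 45 47 46
f 46 47 48
f 46 48 26
f 47 23 49
f 47 49 48
f 48 49 50
f 48 50 26
f 49 23 51
f 49 51 50
f 50 51 52
f 50 52 26
f 51 23 53
f 51 53 52
f 52 53 54
f 52 54 26
f 53 23 24
f 53 24 54
f 54 24 25
f 54 25 26
f 56 58 55
f 59 56 55
f 55 58 57
f 57 59 55
f 56 62 58
f 60 56 59
f 60 62 56
f 58 62 57
f 61 59 57
f 57 62 61
f 61 60 59
f 62 60 61
f 64 66 63
f 67 64 63
f 63 66 65
f 65 67 63
f 64 70 66
f 68 64 67
f 68 70 64
f 66 70 65
f 69 67 65
f 65 70 69
f 69 68 67
f 70 68 69

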